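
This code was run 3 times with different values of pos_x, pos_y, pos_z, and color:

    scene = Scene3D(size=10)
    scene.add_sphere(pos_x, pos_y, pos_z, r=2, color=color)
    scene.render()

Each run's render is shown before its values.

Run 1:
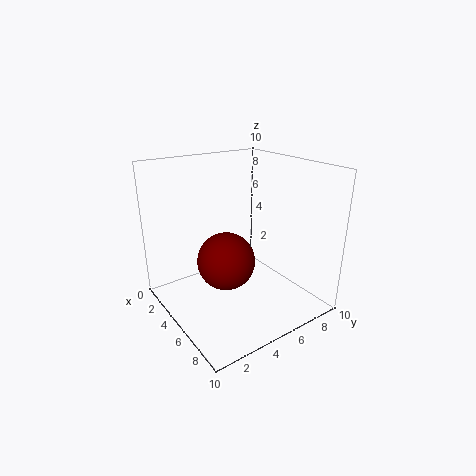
pos_x = 5
pos_y = 4
pos_z = 3.5
color = 'maroon'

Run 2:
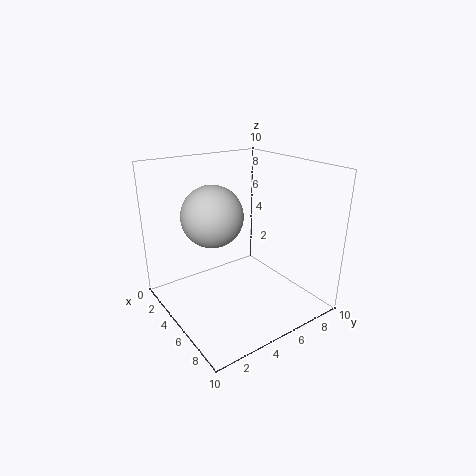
pos_x = 5
pos_y = 3
pos_z = 7
color = 'lightgray'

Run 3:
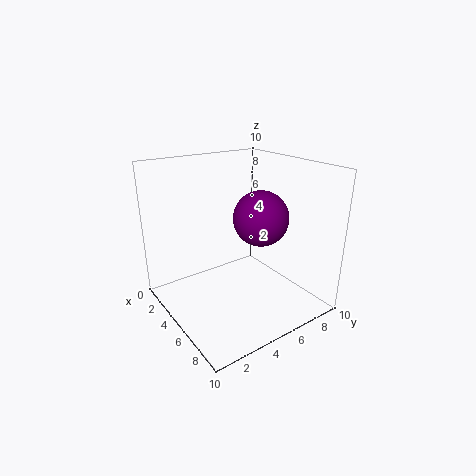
pos_x = 5
pos_y = 7
pos_z = 6
color = 'purple'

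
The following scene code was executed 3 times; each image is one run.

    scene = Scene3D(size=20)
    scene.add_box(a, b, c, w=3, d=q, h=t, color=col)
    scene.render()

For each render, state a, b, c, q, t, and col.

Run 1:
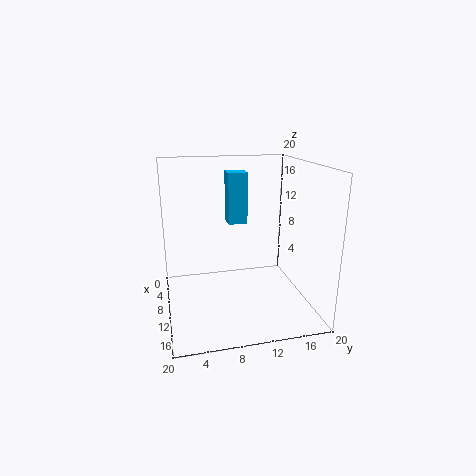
a = 1, b = 10, c = 10, q = 3, t = 8, col = 'deepskyblue'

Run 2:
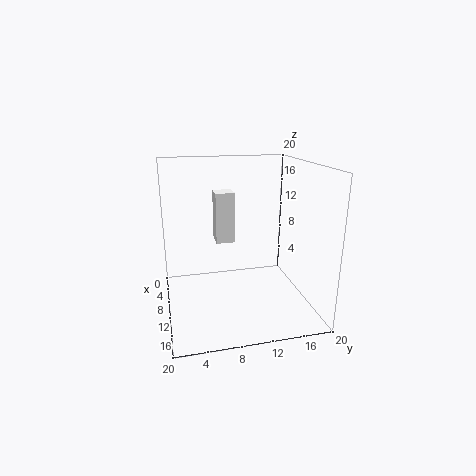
a = 1, b = 8, c = 7, q = 3, t = 8, col = 'white'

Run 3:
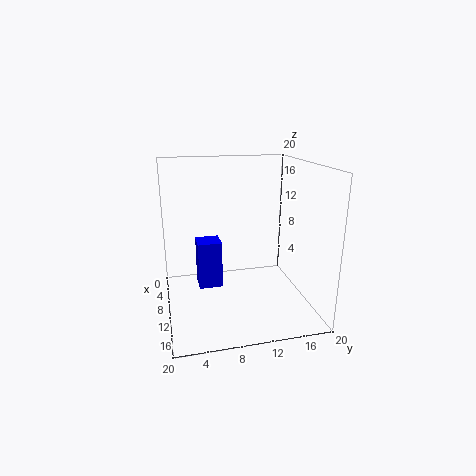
a = 11, b = 4, c = 5, q = 3, t = 6, col = 'blue'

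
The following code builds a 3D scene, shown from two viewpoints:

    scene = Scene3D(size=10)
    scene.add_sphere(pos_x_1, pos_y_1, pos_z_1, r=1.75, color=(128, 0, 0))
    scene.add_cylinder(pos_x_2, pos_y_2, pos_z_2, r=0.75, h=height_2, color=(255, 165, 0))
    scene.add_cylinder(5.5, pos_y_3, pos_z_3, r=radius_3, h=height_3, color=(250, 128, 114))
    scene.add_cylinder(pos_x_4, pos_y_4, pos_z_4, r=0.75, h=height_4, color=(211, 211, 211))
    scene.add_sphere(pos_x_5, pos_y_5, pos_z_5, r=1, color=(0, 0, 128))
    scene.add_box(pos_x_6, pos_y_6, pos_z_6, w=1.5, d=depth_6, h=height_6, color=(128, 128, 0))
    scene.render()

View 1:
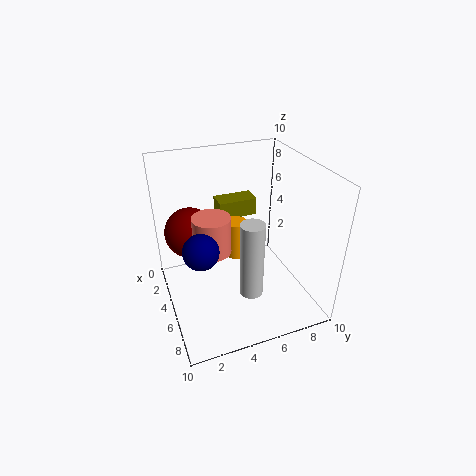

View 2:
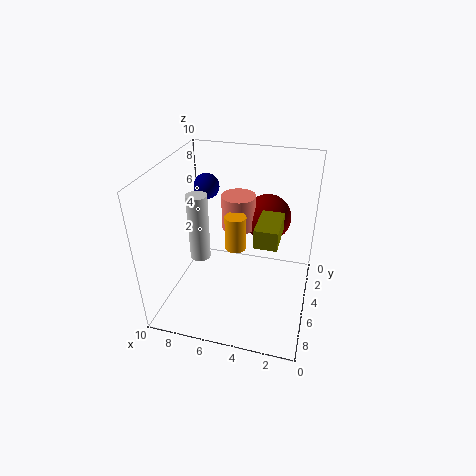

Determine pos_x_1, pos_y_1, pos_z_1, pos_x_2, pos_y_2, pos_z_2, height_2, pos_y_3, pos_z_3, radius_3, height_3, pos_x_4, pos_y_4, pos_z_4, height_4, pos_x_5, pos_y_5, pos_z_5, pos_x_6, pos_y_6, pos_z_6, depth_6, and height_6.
pos_x_1 = 3.5
pos_y_1 = 2
pos_z_1 = 5.25
pos_x_2 = 5.25
pos_y_2 = 4.75
pos_z_2 = 4
height_2 = 2.5
pos_y_3 = 3
pos_z_3 = 4.75
radius_3 = 1.25
height_3 = 2.5
pos_x_4 = 8
pos_y_4 = 4.75
pos_z_4 = 2.75
height_4 = 5
pos_x_5 = 8.5
pos_y_5 = 1.5
pos_z_5 = 7
pos_x_6 = 2
pos_y_6 = 4.25
pos_z_6 = 5.75
depth_6 = 2.75
height_6 = 1.25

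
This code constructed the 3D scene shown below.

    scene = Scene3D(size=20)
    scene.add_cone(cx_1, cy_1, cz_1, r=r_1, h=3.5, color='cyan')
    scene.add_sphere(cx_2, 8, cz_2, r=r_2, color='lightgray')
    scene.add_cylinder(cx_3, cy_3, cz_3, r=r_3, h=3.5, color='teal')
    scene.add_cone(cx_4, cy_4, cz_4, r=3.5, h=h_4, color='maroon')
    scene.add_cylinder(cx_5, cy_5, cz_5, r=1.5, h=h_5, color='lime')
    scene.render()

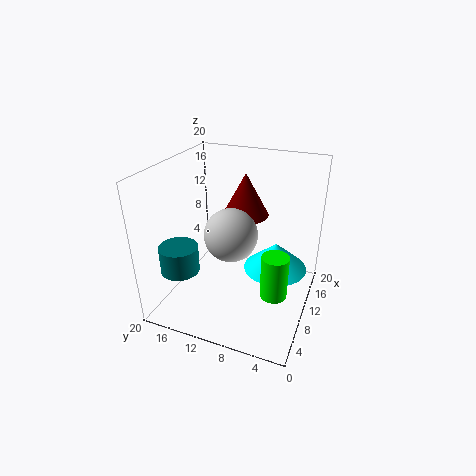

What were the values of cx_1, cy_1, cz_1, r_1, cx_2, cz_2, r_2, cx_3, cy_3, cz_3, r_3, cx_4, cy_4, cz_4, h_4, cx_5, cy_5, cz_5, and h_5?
cx_1 = 8; cy_1 = 4; cz_1 = 8; r_1 = 4; cx_2 = 3; cz_2 = 14.5; r_2 = 3; cx_3 = 3.5; cy_3 = 15.5; cz_3 = 7.5; r_3 = 2.5; cx_4 = 15.5; cy_4 = 11; cz_4 = 11; h_4 = 6.5; cx_5 = 2; cy_5 = 2.5; cz_5 = 8.5; h_5 = 5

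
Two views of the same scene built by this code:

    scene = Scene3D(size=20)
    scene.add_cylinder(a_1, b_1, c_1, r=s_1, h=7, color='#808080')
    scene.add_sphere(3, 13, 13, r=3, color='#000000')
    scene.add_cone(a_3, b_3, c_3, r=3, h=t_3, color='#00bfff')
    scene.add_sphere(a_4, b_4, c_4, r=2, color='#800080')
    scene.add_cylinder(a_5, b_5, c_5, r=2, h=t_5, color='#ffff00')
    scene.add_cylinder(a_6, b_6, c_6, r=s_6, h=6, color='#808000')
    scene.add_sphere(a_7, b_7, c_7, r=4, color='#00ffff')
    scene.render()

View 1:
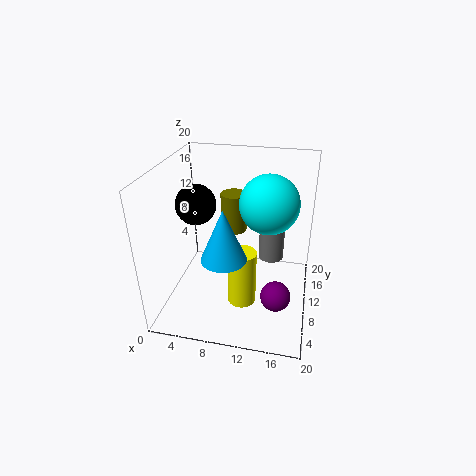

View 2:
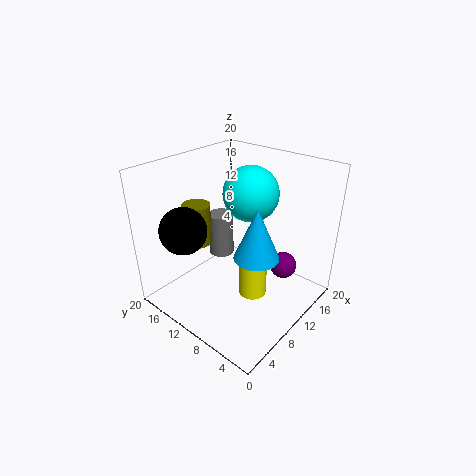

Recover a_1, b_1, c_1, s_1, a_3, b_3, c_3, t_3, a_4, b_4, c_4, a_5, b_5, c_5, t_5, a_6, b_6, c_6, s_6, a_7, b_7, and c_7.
a_1 = 14; b_1 = 17; c_1 = 3; s_1 = 2; a_3 = 9; b_3 = 6; c_3 = 9; t_3 = 7; a_4 = 16; b_4 = 6; c_4 = 4; a_5 = 11; b_5 = 8; c_5 = 1; t_5 = 8; a_6 = 8; b_6 = 16; c_6 = 8; s_6 = 2; a_7 = 14; b_7 = 11; c_7 = 15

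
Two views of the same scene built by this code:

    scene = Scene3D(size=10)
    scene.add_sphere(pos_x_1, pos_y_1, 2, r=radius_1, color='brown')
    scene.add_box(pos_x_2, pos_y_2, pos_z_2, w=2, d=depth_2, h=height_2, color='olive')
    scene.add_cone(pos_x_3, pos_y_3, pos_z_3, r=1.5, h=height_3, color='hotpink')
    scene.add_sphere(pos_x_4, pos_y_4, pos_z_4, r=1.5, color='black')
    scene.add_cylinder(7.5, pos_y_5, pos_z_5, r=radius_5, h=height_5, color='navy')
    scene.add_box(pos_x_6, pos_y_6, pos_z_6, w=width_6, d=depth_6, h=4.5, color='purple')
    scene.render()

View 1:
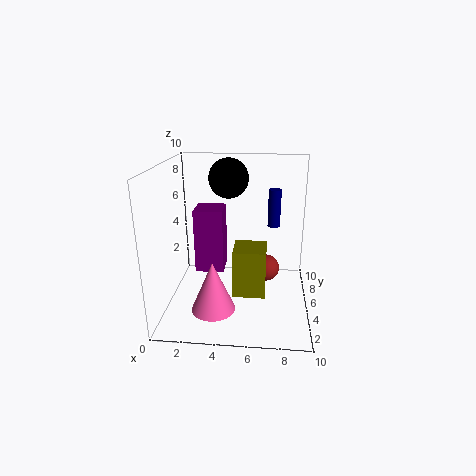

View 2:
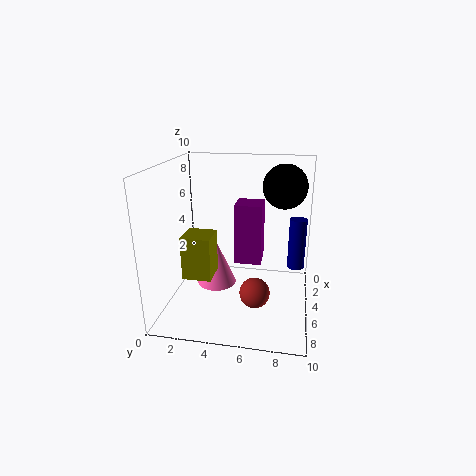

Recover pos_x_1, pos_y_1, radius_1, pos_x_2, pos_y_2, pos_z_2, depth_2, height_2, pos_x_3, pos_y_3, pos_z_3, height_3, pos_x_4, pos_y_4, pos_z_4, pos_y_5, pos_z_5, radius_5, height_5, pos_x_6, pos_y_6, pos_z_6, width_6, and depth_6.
pos_x_1 = 7; pos_y_1 = 6.5; radius_1 = 1; pos_x_2 = 5; pos_y_2 = 1.5; pos_z_2 = 2.5; depth_2 = 2; height_2 = 3; pos_x_3 = 3.5; pos_y_3 = 3; pos_z_3 = 0.5; height_3 = 3.5; pos_x_4 = 4; pos_y_4 = 8; pos_z_4 = 8.5; pos_y_5 = 9; pos_z_5 = 4.5; radius_5 = 0.5; height_5 = 3; pos_x_6 = 2; pos_y_6 = 4.5; pos_z_6 = 2.5; width_6 = 2; depth_6 = 2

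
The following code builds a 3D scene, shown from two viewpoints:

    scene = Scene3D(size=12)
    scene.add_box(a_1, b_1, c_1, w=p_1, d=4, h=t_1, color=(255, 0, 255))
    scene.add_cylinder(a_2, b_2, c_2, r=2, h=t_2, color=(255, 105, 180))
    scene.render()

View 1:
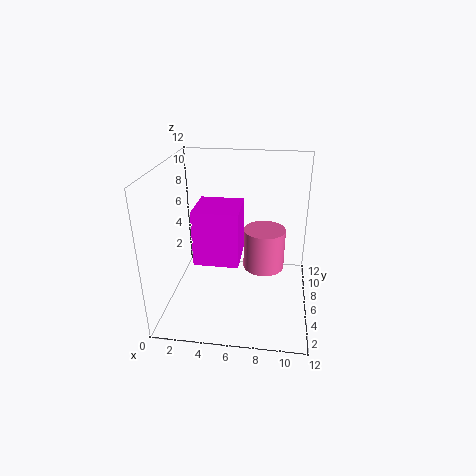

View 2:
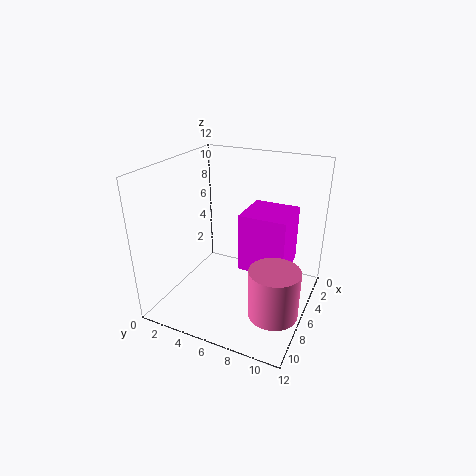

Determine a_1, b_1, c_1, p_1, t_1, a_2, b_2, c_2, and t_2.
a_1 = 2, b_1 = 6, c_1 = 3, p_1 = 4, t_1 = 5, a_2 = 8, b_2 = 10, c_2 = 1, t_2 = 4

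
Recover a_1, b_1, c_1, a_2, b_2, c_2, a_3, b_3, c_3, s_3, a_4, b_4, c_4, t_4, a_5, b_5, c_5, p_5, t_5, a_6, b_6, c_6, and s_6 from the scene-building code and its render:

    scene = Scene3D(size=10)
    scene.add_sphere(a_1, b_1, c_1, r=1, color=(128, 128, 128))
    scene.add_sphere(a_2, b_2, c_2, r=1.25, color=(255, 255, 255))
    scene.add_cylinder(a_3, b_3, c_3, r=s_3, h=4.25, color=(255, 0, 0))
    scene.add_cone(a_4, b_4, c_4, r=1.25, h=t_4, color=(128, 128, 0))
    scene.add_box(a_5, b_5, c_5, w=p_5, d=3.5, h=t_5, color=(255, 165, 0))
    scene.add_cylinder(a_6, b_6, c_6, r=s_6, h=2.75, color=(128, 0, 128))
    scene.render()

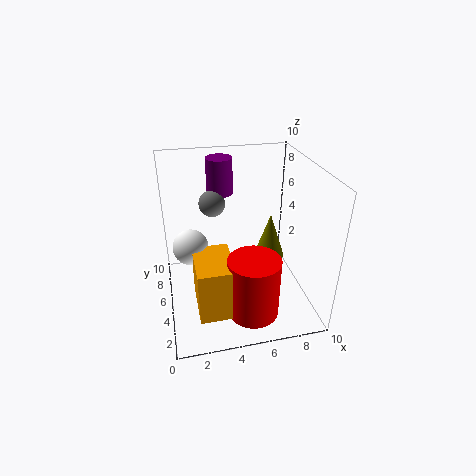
a_1 = 3.75; b_1 = 8.25; c_1 = 6.25; a_2 = 1.75; b_2 = 5.75; c_2 = 4.25; a_3 = 5.5; b_3 = 2.5; c_3 = 0.5; s_3 = 1.75; a_4 = 8.5; b_4 = 8.25; c_4 = 1; t_4 = 3.75; a_5 = 1.75; b_5 = 1.75; c_5 = 0.75; p_5 = 2.5; t_5 = 3.75; a_6 = 4.5; b_6 = 9; c_6 = 6.75; s_6 = 1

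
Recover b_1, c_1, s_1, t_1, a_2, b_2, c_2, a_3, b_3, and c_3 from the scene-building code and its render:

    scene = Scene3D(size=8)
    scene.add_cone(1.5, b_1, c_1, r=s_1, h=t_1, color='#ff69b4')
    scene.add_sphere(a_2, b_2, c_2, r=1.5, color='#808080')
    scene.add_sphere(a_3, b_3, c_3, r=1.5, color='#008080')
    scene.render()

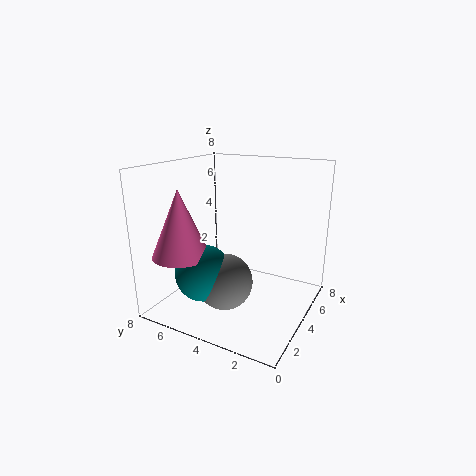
b_1 = 6
c_1 = 3.5
s_1 = 1.5
t_1 = 3.5
a_2 = 2.5
b_2 = 4
c_2 = 2
a_3 = 2
b_3 = 5
c_3 = 2.5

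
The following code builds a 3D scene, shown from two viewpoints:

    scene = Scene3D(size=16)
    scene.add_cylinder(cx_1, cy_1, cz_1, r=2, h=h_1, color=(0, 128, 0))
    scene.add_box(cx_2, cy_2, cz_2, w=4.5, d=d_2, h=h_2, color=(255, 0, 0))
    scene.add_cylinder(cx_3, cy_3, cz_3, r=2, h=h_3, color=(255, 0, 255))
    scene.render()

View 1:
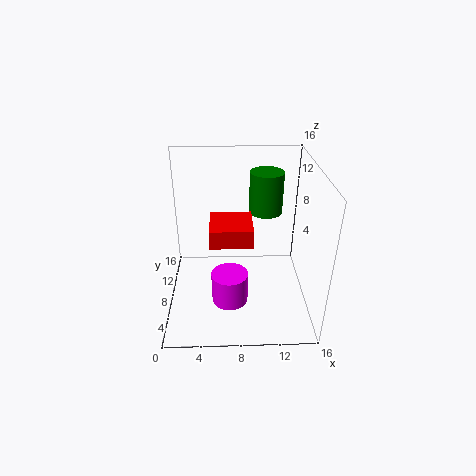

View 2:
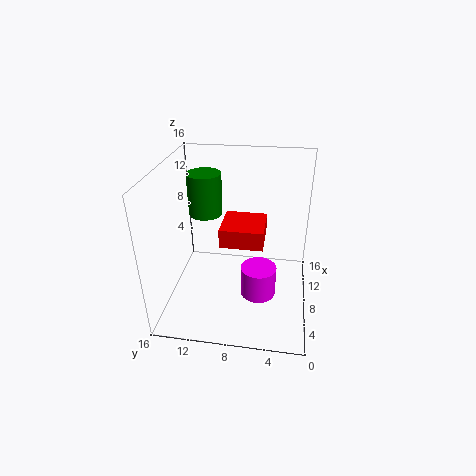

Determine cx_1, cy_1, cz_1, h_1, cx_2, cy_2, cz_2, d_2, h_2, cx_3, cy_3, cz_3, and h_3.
cx_1 = 11.5
cy_1 = 12.5
cz_1 = 9
h_1 = 5
cx_2 = 5
cy_2 = 5
cz_2 = 8.5
d_2 = 4.5
h_2 = 2
cx_3 = 7
cy_3 = 5.5
cz_3 = 1.5
h_3 = 3.5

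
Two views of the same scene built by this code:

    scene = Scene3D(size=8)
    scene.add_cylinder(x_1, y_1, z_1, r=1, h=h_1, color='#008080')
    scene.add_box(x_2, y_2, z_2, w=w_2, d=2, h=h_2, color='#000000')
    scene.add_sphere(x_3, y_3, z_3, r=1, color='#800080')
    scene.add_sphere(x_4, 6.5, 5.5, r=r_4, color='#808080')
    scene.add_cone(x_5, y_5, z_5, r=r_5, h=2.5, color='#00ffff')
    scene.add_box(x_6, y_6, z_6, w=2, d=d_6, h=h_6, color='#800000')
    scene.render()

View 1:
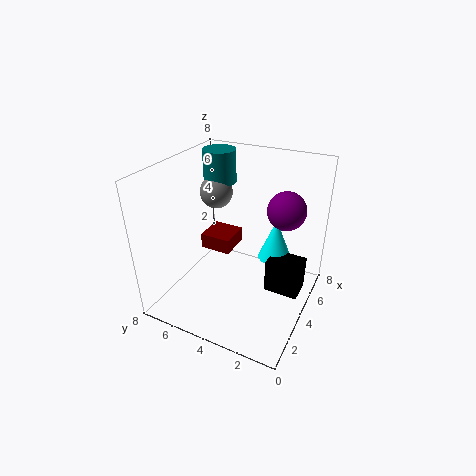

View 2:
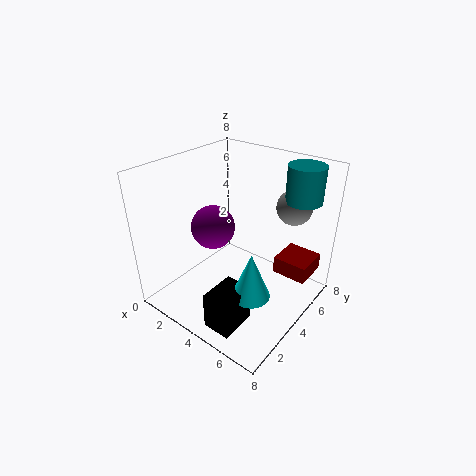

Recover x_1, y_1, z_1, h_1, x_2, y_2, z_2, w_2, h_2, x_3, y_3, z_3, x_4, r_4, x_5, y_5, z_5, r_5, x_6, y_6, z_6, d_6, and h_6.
x_1 = 6.5, y_1 = 6.5, z_1 = 6, h_1 = 2, x_2 = 4.5, y_2 = 0.5, z_2 = 0.5, w_2 = 1.5, h_2 = 2, x_3 = 4.5, y_3 = 1.5, z_3 = 6, x_4 = 6, r_4 = 1, x_5 = 6, y_5 = 2.5, z_5 = 2, r_5 = 1, x_6 = 5.5, y_6 = 5.5, z_6 = 1.5, d_6 = 2, h_6 = 1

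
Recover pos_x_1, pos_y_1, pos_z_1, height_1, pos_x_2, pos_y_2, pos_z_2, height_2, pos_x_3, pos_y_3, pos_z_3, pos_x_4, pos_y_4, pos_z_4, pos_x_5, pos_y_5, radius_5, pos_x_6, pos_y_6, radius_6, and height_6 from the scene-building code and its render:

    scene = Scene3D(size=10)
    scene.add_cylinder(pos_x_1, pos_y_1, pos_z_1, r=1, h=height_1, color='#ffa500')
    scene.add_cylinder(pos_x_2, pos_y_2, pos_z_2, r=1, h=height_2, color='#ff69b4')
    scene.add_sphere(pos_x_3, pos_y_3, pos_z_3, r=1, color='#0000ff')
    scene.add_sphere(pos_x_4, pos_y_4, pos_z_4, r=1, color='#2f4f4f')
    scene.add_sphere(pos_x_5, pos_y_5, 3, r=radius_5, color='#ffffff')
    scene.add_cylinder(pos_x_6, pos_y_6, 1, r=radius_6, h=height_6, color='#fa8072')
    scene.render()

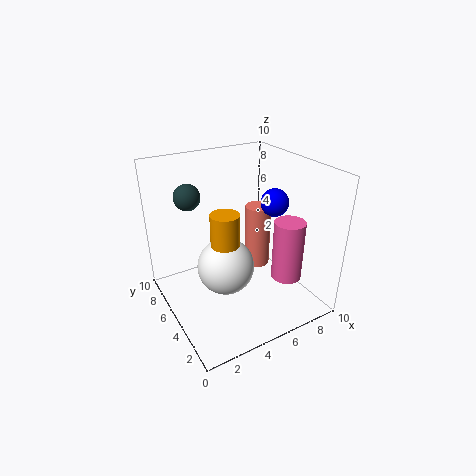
pos_x_1 = 4; pos_y_1 = 5; pos_z_1 = 4; height_1 = 3; pos_x_2 = 7; pos_y_2 = 2; pos_z_2 = 3; height_2 = 4; pos_x_3 = 8; pos_y_3 = 5; pos_z_3 = 7; pos_x_4 = 3; pos_y_4 = 9; pos_z_4 = 7; pos_x_5 = 4; pos_y_5 = 5; radius_5 = 2; pos_x_6 = 8; pos_y_6 = 7; radius_6 = 1; height_6 = 5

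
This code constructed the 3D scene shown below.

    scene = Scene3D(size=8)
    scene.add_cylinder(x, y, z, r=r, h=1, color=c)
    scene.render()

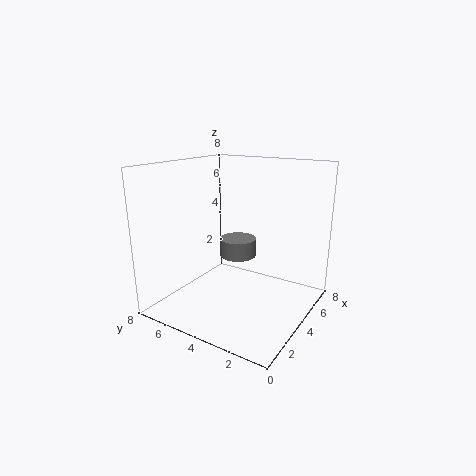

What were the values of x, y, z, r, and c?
x = 4; y = 4; z = 3; r = 1; c = 'gray'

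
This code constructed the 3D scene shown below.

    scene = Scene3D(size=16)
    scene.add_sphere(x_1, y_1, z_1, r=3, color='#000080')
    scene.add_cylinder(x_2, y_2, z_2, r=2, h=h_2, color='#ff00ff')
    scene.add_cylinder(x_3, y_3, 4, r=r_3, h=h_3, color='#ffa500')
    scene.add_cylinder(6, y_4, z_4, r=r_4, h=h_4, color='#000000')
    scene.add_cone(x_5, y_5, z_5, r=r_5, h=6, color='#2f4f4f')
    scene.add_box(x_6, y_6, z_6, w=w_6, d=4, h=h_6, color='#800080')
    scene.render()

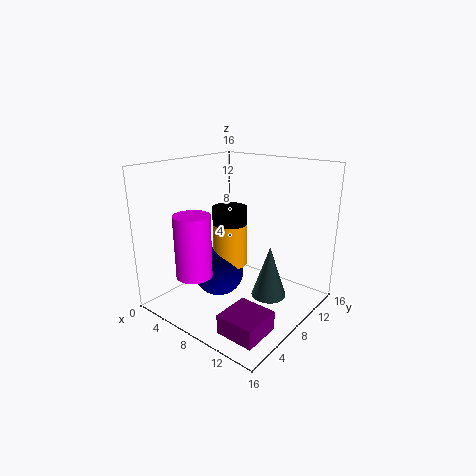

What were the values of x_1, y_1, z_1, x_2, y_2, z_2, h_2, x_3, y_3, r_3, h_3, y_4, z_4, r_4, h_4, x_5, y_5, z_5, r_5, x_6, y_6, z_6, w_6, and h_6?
x_1 = 5, y_1 = 8, z_1 = 3, x_2 = 5, y_2 = 4, z_2 = 4, h_2 = 7, x_3 = 6, y_3 = 9, r_3 = 2, h_3 = 5, y_4 = 9, z_4 = 4, r_4 = 2, h_4 = 7, x_5 = 11, y_5 = 10, z_5 = 1, r_5 = 2, x_6 = 11, y_6 = 1, z_6 = 1, w_6 = 4, h_6 = 2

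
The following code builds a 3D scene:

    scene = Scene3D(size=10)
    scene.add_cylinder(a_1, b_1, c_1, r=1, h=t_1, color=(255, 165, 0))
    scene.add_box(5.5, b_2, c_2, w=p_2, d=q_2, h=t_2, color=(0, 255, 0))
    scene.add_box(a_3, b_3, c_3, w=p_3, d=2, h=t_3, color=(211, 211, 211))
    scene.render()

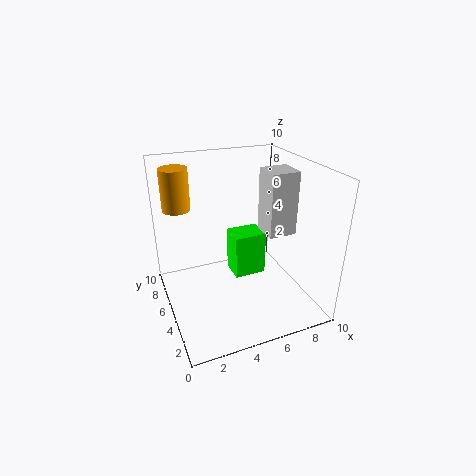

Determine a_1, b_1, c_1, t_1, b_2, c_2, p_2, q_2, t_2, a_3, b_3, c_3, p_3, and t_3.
a_1 = 1.5; b_1 = 8; c_1 = 6.5; t_1 = 3; b_2 = 6.5; c_2 = 0.5; p_2 = 2.5; q_2 = 2; t_2 = 3.5; a_3 = 7; b_3 = 4; c_3 = 5; p_3 = 2; t_3 = 4.5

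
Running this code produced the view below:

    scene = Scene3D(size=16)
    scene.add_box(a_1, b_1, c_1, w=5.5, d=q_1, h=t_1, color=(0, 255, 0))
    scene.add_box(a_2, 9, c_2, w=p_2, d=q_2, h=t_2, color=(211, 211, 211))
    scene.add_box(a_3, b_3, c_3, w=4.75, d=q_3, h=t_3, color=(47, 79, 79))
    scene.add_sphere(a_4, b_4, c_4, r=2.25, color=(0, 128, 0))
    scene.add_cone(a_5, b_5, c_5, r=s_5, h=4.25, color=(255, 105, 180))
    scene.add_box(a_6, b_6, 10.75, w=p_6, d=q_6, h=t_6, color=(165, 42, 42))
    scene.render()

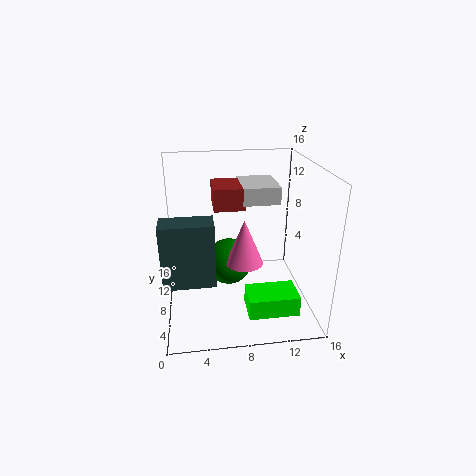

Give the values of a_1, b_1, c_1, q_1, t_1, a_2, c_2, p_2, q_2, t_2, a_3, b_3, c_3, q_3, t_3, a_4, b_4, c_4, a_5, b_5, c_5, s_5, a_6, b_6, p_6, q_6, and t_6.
a_1 = 8.5
b_1 = 2.75
c_1 = 0.75
q_1 = 3.5
t_1 = 2.25
a_2 = 8.75
c_2 = 11.25
p_2 = 4.25
q_2 = 5.5
t_2 = 2
a_3 = 0.25
b_3 = 0.75
c_3 = 6.75
q_3 = 2.5
t_3 = 6
a_4 = 6.5
b_4 = 4
c_4 = 7.5
a_5 = 7.75
b_5 = 2.25
c_5 = 8.25
s_5 = 1.75
a_6 = 5.5
b_6 = 9
p_6 = 3.5
q_6 = 4.75
t_6 = 2.5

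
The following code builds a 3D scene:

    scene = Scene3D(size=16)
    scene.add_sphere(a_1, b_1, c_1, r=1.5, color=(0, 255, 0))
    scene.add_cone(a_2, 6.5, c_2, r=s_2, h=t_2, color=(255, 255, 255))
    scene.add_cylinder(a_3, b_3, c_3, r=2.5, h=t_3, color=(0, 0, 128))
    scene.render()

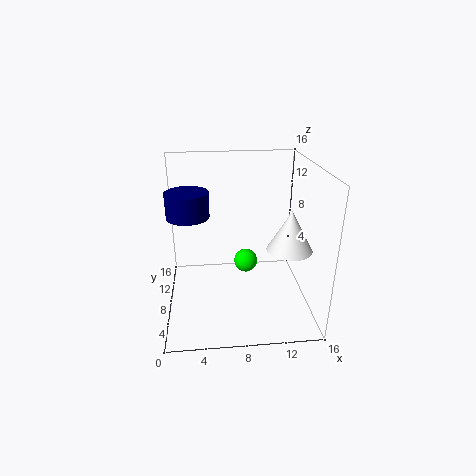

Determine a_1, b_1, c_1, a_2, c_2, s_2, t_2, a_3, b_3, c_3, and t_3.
a_1 = 9.5; b_1 = 12.5; c_1 = 2.5; a_2 = 13.5; c_2 = 7; s_2 = 2.5; t_2 = 4.5; a_3 = 2.5; b_3 = 11; c_3 = 9.5; t_3 = 3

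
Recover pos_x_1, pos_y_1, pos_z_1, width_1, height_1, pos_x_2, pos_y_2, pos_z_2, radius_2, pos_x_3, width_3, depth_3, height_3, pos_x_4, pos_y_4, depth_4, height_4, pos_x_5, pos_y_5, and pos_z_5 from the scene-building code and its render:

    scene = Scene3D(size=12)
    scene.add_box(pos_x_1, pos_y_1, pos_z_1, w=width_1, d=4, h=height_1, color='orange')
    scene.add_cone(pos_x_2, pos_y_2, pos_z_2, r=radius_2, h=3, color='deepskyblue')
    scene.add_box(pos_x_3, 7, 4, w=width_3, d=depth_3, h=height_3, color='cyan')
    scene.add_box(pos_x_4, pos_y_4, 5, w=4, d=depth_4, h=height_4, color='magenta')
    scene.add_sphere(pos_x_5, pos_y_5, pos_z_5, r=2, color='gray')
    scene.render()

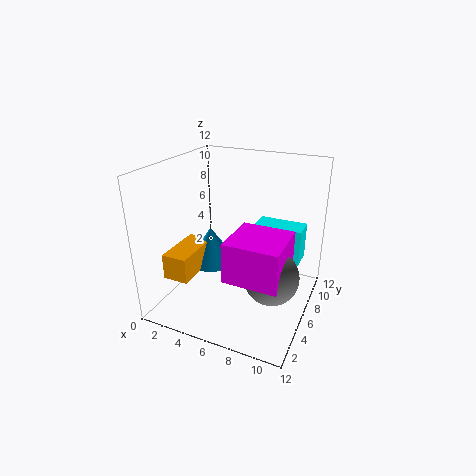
pos_x_1 = 2, pos_y_1 = 1, pos_z_1 = 4, width_1 = 2, height_1 = 2, pos_x_2 = 4, pos_y_2 = 5, pos_z_2 = 4, radius_2 = 2, pos_x_3 = 7, width_3 = 4, depth_3 = 2, height_3 = 3, pos_x_4 = 7, pos_y_4 = 1, depth_4 = 4, height_4 = 3, pos_x_5 = 10, pos_y_5 = 3, pos_z_5 = 5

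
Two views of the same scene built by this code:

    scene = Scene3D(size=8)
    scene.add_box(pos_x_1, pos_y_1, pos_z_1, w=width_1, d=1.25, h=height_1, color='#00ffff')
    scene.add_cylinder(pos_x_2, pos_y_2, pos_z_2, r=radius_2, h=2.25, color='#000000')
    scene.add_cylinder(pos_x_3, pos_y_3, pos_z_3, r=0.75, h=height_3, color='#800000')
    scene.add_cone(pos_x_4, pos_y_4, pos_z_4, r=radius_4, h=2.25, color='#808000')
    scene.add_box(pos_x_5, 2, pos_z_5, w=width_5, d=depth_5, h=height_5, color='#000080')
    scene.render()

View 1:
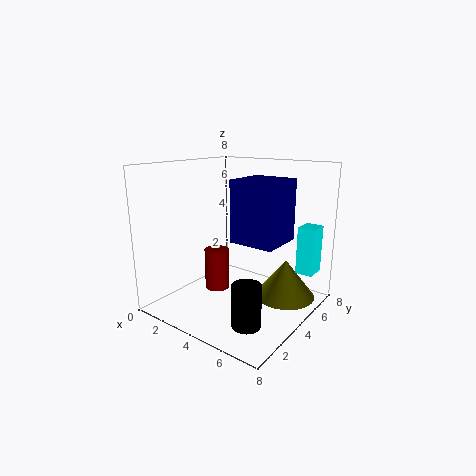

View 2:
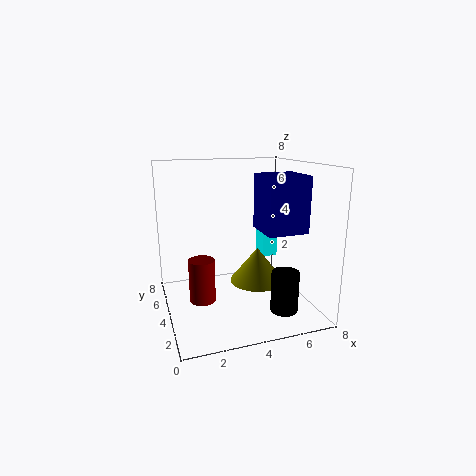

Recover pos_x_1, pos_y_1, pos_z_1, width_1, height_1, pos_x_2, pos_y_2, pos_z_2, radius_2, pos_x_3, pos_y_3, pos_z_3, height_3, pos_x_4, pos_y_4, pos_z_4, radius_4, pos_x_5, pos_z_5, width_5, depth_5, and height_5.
pos_x_1 = 6.5; pos_y_1 = 6.25; pos_z_1 = 1.75; width_1 = 1; height_1 = 2.75; pos_x_2 = 6; pos_y_2 = 2; pos_z_2 = 0.25; radius_2 = 0.75; pos_x_3 = 2; pos_y_3 = 4.5; pos_z_3 = 0.25; height_3 = 2.5; pos_x_4 = 6; pos_y_4 = 6; pos_z_4 = 0.25; radius_4 = 1.75; pos_x_5 = 5; pos_z_5 = 4.5; width_5 = 2.25; depth_5 = 2.25; height_5 = 3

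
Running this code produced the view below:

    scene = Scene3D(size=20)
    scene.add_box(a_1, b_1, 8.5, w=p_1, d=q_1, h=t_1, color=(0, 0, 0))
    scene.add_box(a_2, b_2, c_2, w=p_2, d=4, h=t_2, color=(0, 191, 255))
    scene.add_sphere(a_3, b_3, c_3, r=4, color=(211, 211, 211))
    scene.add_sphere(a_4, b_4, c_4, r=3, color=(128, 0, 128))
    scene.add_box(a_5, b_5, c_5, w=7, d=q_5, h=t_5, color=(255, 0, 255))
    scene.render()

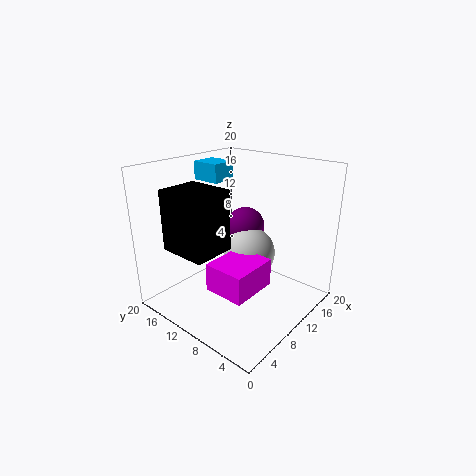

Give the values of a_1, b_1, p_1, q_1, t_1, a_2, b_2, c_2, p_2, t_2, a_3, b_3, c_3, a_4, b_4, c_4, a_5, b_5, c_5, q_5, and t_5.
a_1 = 3
b_1 = 10.5
p_1 = 6
q_1 = 7
t_1 = 8.5
a_2 = 8.5
b_2 = 12.5
c_2 = 17.5
p_2 = 3.5
t_2 = 2.5
a_3 = 14.5
b_3 = 11.5
c_3 = 5.5
a_4 = 16
b_4 = 13.5
c_4 = 9
a_5 = 5.5
b_5 = 6
c_5 = 3
q_5 = 6
t_5 = 4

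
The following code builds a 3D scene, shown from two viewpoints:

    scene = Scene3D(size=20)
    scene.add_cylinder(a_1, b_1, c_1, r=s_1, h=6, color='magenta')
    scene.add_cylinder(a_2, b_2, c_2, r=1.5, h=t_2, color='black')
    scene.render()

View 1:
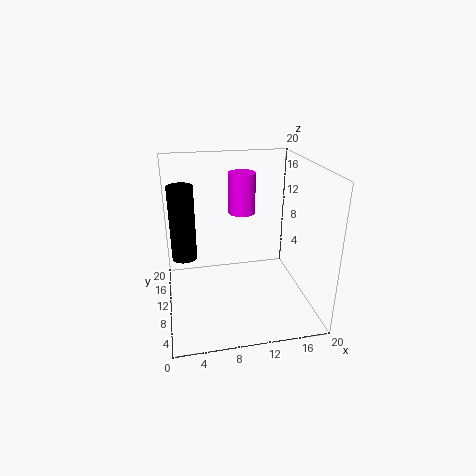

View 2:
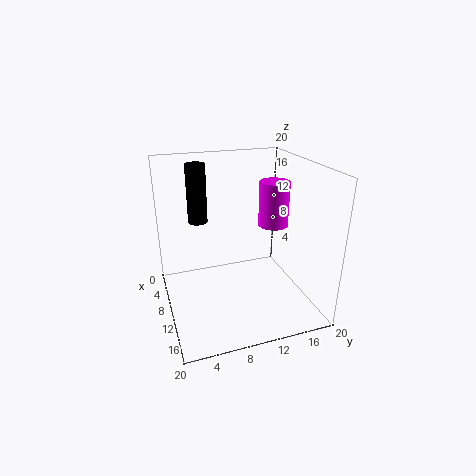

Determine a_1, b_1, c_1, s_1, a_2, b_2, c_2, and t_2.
a_1 = 11.5; b_1 = 14.5; c_1 = 12; s_1 = 2; a_2 = 2.5; b_2 = 6; c_2 = 10; t_2 = 9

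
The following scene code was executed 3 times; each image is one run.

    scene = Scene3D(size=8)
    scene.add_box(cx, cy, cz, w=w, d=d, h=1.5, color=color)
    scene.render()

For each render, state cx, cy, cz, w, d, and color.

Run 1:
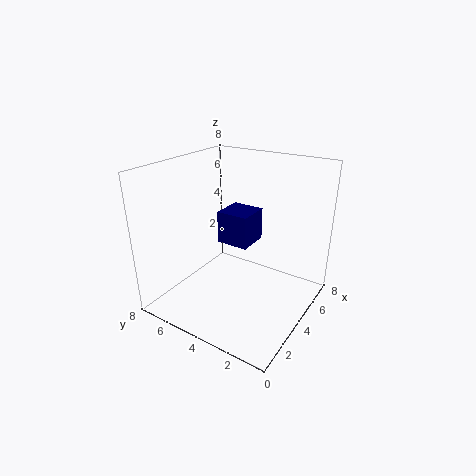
cx = 1.5; cy = 2; cz = 5; w = 1.5; d = 1.5; color = 'navy'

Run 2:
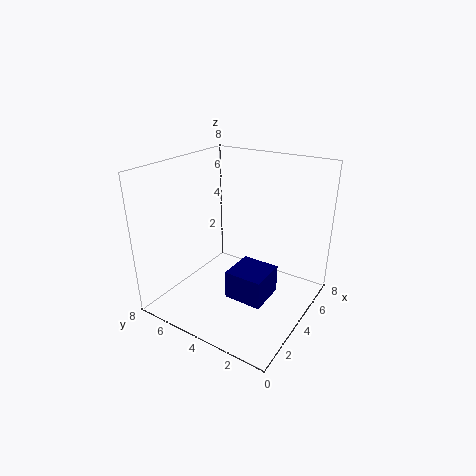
cx = 2; cy = 1.5; cz = 1.5; w = 2; d = 2; color = 'navy'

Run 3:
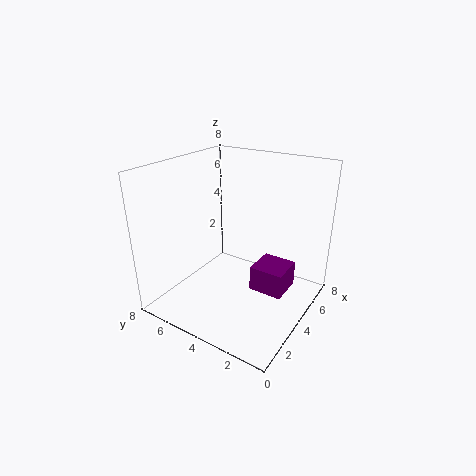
cx = 4.5; cy = 1.5; cz = 0.5; w = 2; d = 2; color = 'purple'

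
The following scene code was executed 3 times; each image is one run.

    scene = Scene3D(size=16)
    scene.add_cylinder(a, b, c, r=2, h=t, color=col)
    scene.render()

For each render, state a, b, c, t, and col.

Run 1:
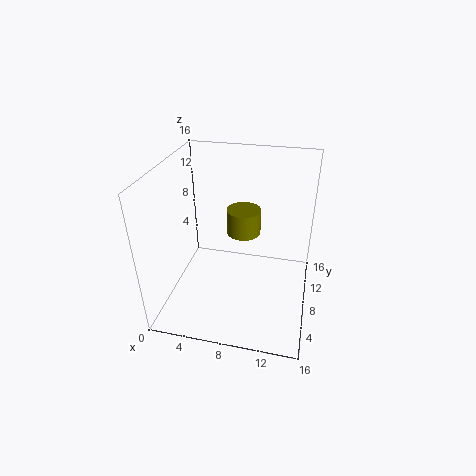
a = 8
b = 11
c = 7
t = 3
col = 'olive'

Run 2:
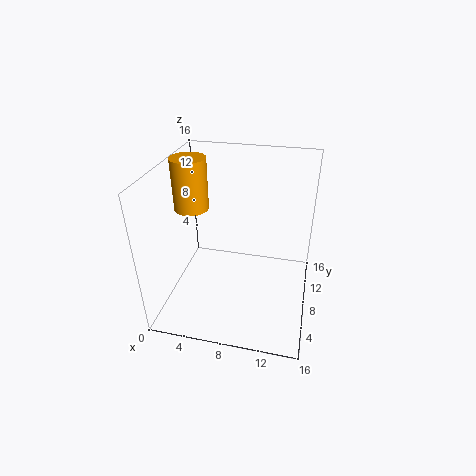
a = 2
b = 10
c = 10
t = 6
col = 'orange'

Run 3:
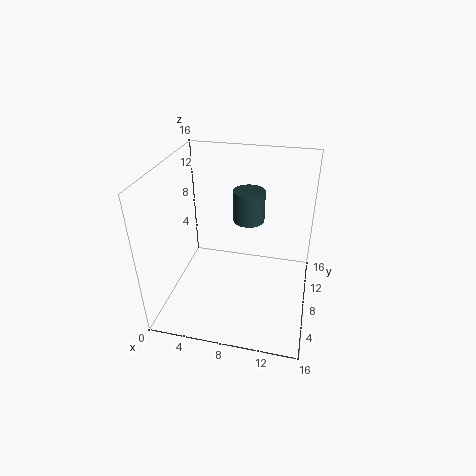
a = 8
b = 14
c = 7
t = 4
col = 'darkslategray'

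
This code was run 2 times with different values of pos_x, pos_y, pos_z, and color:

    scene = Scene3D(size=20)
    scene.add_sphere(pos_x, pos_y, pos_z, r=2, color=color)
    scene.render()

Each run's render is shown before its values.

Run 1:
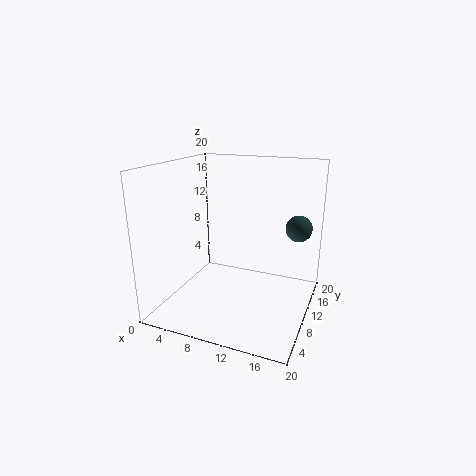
pos_x = 17
pos_y = 17
pos_z = 10
color = 'darkslategray'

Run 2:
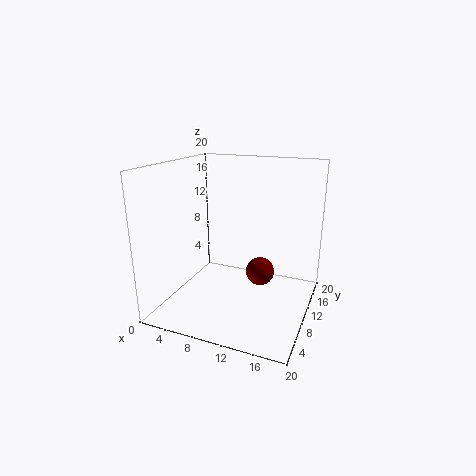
pos_x = 13
pos_y = 11
pos_z = 5
color = 'maroon'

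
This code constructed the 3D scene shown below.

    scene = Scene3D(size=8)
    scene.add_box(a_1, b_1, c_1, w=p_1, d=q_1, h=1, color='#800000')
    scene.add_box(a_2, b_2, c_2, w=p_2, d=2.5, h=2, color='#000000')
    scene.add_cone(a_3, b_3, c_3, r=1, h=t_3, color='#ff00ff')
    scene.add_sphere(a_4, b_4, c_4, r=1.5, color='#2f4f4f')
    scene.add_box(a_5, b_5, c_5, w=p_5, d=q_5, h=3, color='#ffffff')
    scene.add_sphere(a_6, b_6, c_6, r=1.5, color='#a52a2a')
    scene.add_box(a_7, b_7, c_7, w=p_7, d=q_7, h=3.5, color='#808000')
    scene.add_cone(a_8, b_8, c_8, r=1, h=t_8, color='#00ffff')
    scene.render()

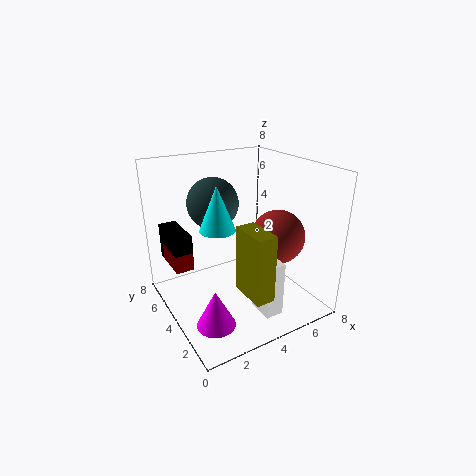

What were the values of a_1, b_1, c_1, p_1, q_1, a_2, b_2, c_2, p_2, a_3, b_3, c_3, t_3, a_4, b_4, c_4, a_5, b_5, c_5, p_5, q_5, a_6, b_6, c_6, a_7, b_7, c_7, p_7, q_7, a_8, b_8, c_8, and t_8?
a_1 = 0.5, b_1 = 4.5, c_1 = 2.5, p_1 = 1, q_1 = 2, a_2 = 0.5, b_2 = 4.5, c_2 = 2.5, p_2 = 1, a_3 = 1.5, b_3 = 2, c_3 = 0.5, t_3 = 2, a_4 = 3.5, b_4 = 6, c_4 = 5.5, a_5 = 4, b_5 = 1, c_5 = 0.5, p_5 = 1, q_5 = 1.5, a_6 = 6, b_6 = 3, c_6 = 4, a_7 = 3, b_7 = 0.5, c_7 = 2, p_7 = 1, q_7 = 2, a_8 = 3, b_8 = 4.5, c_8 = 4.5, t_8 = 2.5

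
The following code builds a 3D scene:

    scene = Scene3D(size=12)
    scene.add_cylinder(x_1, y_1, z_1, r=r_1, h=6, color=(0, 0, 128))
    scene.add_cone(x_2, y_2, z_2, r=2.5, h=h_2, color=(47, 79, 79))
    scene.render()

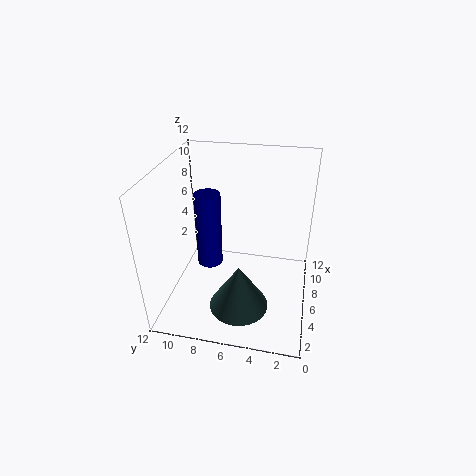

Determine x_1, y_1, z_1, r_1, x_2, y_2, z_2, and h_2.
x_1 = 4.5; y_1 = 8; z_1 = 4.5; r_1 = 1; x_2 = 4; y_2 = 5.5; z_2 = 0.5; h_2 = 4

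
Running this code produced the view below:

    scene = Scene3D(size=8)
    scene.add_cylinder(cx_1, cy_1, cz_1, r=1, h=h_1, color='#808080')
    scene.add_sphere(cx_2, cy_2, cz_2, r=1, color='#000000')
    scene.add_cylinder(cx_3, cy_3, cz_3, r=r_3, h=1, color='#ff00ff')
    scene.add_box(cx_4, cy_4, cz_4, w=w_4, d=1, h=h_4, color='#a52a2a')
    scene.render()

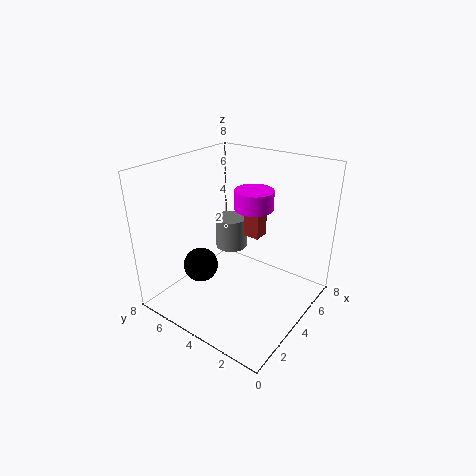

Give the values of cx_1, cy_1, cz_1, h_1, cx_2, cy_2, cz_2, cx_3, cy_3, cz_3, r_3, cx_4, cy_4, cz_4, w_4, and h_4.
cx_1 = 6, cy_1 = 6, cz_1 = 2, h_1 = 2, cx_2 = 3, cy_2 = 6, cz_2 = 2, cx_3 = 4, cy_3 = 3, cz_3 = 6, r_3 = 1, cx_4 = 6, cy_4 = 4, cz_4 = 3, w_4 = 1, h_4 = 2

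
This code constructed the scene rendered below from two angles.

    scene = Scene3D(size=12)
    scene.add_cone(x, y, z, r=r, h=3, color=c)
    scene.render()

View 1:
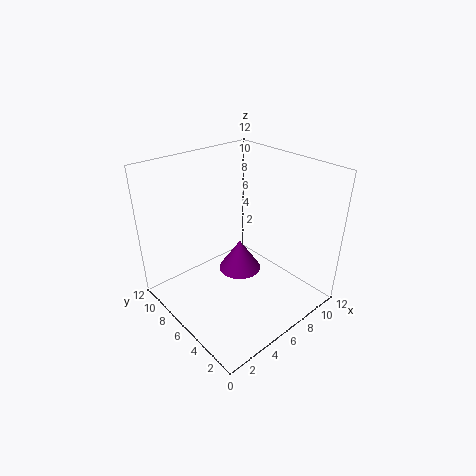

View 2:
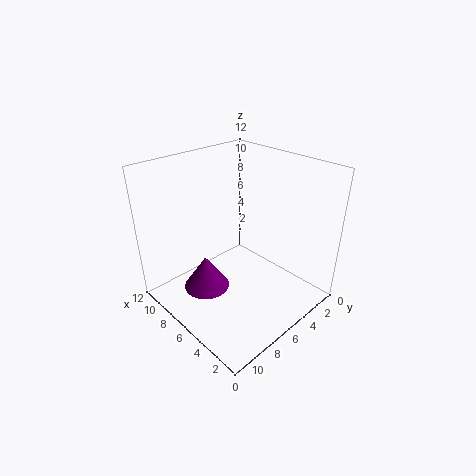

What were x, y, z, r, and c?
x = 8; y = 8; z = 1; r = 2; c = 'purple'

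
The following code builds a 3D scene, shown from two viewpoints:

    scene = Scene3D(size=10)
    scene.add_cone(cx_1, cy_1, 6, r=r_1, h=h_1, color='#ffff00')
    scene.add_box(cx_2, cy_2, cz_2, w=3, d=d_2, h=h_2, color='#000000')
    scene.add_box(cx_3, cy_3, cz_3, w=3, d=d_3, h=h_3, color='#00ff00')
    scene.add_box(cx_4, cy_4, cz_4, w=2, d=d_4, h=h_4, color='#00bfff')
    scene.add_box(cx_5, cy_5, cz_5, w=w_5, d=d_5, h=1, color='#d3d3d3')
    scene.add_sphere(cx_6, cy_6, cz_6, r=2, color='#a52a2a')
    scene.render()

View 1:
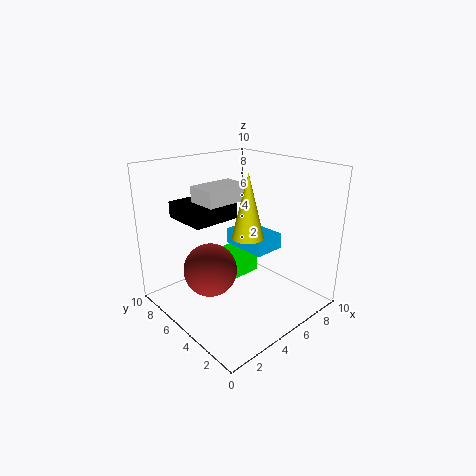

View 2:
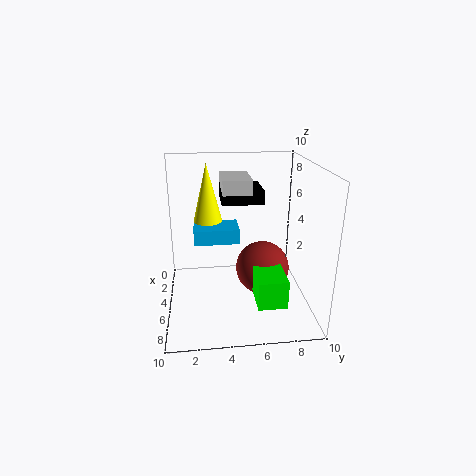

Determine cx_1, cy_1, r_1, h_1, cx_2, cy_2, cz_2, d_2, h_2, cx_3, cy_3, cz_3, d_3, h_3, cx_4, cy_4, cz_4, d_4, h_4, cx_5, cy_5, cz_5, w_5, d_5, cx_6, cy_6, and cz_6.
cx_1 = 4; cy_1 = 3; r_1 = 1; h_1 = 4; cx_2 = 1; cy_2 = 4; cz_2 = 7; d_2 = 3; h_2 = 1; cx_3 = 5; cy_3 = 6; cz_3 = 1; d_3 = 2; h_3 = 2; cx_4 = 4; cy_4 = 2; cz_4 = 5; d_4 = 3; h_4 = 1; cx_5 = 2; cy_5 = 4; cz_5 = 8; w_5 = 3; d_5 = 2; cx_6 = 4; cy_6 = 7; cz_6 = 2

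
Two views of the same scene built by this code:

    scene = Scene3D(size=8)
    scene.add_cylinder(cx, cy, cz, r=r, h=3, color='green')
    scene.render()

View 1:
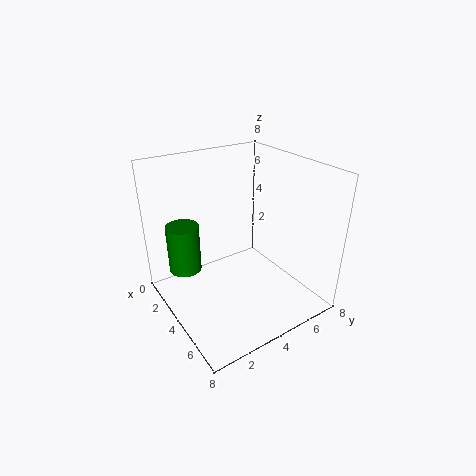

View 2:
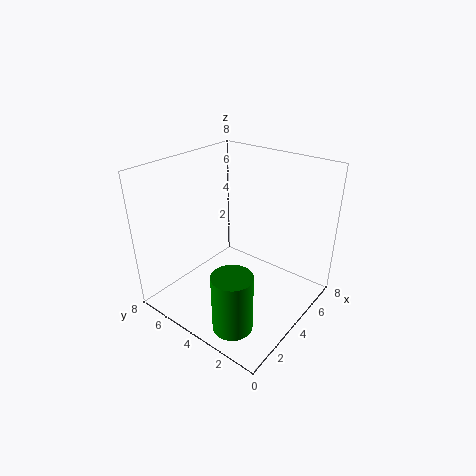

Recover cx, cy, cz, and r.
cx = 1, cy = 2, cz = 1, r = 1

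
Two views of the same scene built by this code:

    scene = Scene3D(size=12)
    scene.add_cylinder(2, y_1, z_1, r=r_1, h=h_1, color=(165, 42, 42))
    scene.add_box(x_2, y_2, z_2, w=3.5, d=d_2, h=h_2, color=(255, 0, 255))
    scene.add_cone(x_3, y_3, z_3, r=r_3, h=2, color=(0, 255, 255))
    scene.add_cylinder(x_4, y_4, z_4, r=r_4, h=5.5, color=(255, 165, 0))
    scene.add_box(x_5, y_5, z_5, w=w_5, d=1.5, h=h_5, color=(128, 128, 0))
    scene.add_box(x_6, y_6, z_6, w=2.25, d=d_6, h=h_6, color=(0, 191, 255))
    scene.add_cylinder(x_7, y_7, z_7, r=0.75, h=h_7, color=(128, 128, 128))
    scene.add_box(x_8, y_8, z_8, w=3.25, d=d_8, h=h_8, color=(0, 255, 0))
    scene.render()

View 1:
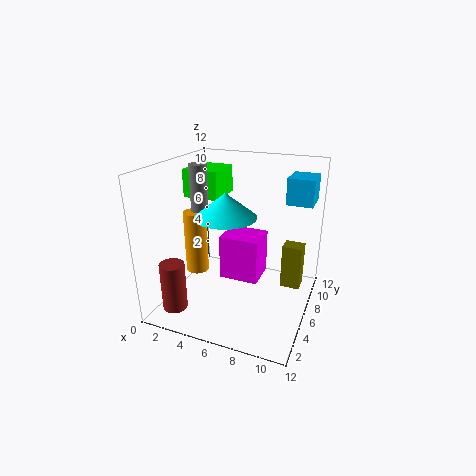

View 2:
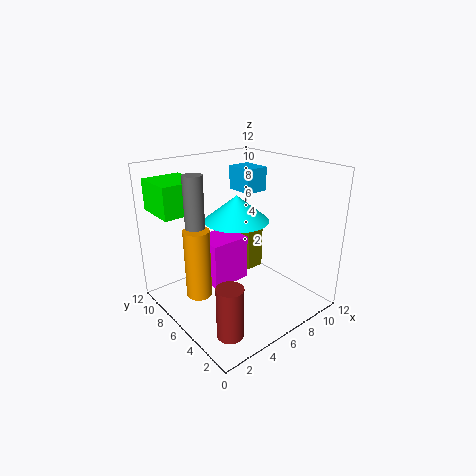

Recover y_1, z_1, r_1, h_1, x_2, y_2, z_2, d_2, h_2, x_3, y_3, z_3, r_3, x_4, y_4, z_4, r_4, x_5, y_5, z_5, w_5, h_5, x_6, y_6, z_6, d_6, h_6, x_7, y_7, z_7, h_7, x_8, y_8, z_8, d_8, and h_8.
y_1 = 2, z_1 = 0.75, r_1 = 1, h_1 = 4, x_2 = 4, y_2 = 6.5, z_2 = 1.5, d_2 = 3, h_2 = 4, x_3 = 5.25, y_3 = 5.25, z_3 = 8, r_3 = 2.5, x_4 = 2, y_4 = 6, z_4 = 2.25, r_4 = 1, x_5 = 9.25, y_5 = 8.25, z_5 = 0.75, w_5 = 1.75, h_5 = 4, x_6 = 9.25, y_6 = 8.5, z_6 = 8.5, d_6 = 2.75, h_6 = 2.25, x_7 = 2.25, y_7 = 6.5, z_7 = 7, h_7 = 4.75, x_8 = 0.25, y_8 = 7.25, z_8 = 8.5, d_8 = 3.5, h_8 = 2.5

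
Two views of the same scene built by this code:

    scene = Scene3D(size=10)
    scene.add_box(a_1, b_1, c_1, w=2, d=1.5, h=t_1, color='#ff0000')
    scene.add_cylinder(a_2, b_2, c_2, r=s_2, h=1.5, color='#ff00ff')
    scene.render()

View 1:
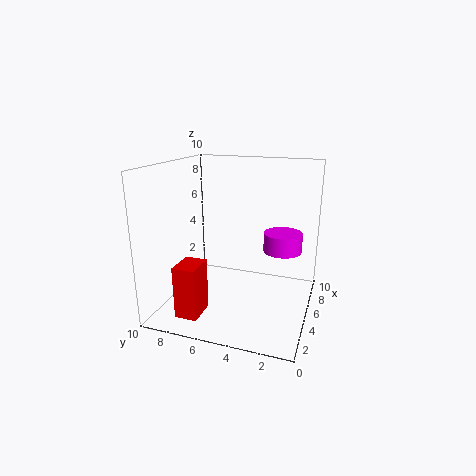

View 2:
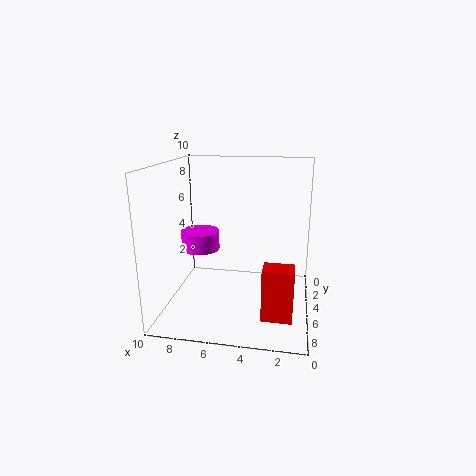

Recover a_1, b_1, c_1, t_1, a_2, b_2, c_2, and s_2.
a_1 = 1
b_1 = 6.5
c_1 = 0.5
t_1 = 3.5
a_2 = 8.5
b_2 = 2.5
c_2 = 3
s_2 = 1.5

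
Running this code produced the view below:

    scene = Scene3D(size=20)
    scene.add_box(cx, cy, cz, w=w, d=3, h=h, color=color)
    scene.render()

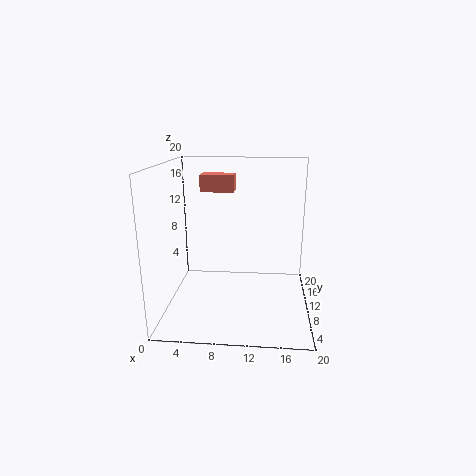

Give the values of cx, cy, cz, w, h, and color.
cx = 4; cy = 14; cz = 15.5; w = 5; h = 2.5; color = 'salmon'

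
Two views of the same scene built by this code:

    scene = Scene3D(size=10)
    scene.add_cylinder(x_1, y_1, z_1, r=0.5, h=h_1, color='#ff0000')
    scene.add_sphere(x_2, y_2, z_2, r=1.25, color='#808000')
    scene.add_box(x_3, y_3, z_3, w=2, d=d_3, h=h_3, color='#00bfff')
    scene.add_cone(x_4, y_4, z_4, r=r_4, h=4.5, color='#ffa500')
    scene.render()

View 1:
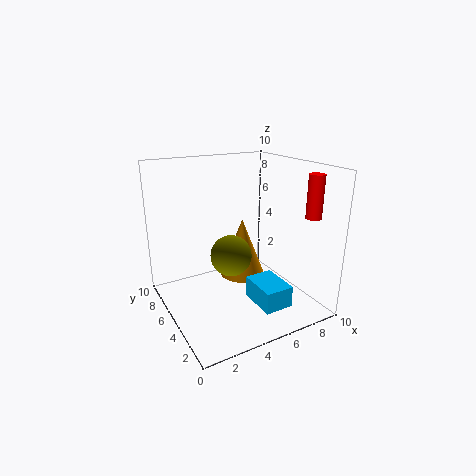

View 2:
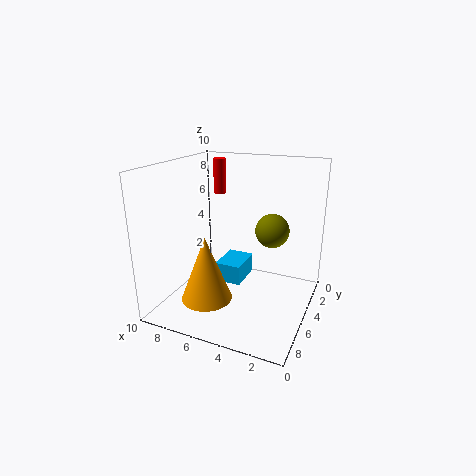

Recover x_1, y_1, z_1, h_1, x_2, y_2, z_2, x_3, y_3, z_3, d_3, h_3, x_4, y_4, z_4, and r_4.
x_1 = 8.25, y_1 = 1.25, z_1 = 7, h_1 = 2.75, x_2 = 3.25, y_2 = 2.75, z_2 = 5, x_3 = 5.25, y_3 = 1.5, z_3 = 0.75, d_3 = 2.75, h_3 = 1.5, x_4 = 6.5, y_4 = 7, z_4 = 1, r_4 = 1.75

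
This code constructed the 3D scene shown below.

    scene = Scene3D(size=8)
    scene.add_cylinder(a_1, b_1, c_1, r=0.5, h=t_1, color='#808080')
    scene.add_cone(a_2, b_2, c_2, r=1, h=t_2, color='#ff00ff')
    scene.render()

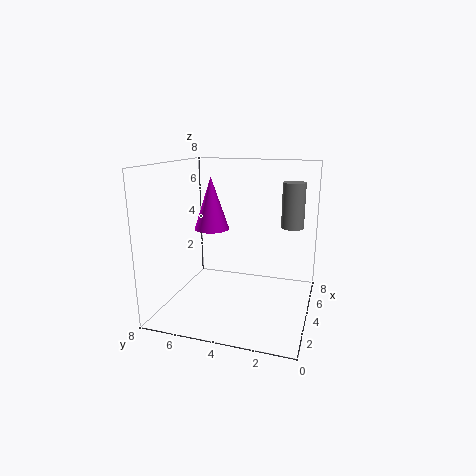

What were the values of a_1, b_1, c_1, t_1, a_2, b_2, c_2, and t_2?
a_1 = 1.75; b_1 = 0.75; c_1 = 5.5; t_1 = 2; a_2 = 4.5; b_2 = 5.75; c_2 = 4.25; t_2 = 3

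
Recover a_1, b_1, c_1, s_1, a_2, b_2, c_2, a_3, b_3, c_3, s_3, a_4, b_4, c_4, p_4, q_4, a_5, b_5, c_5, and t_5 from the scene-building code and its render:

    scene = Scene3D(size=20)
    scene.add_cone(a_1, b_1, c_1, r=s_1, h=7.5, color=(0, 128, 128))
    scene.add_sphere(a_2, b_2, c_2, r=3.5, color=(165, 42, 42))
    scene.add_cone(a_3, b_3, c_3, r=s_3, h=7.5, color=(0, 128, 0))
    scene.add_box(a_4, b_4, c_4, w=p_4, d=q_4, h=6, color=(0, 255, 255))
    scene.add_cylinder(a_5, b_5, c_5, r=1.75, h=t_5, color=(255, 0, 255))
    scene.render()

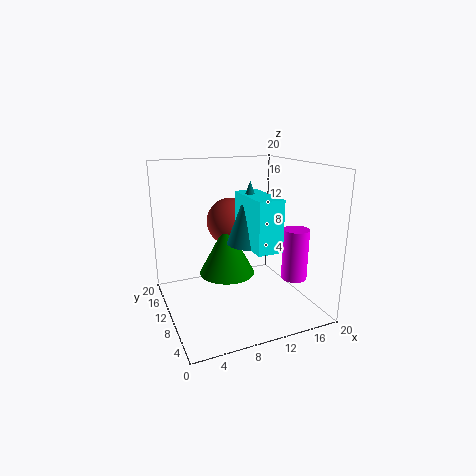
a_1 = 9.25, b_1 = 4.75, c_1 = 11.25, s_1 = 2.75, a_2 = 10.5, b_2 = 14, c_2 = 11.25, a_3 = 9, b_3 = 11.75, c_3 = 4.25, s_3 = 4, a_4 = 8.25, b_4 = 0.25, c_4 = 11.25, p_4 = 3, q_4 = 6.75, a_5 = 16.5, b_5 = 5.5, c_5 = 4.75, t_5 = 7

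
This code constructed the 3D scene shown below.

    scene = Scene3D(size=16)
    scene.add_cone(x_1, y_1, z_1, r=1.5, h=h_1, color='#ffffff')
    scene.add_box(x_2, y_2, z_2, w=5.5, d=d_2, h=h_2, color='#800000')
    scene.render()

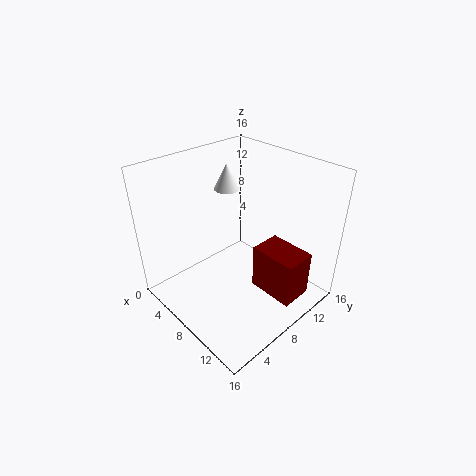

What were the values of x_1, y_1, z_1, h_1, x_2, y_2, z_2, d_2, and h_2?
x_1 = 4
y_1 = 10
z_1 = 12
h_1 = 3
x_2 = 8.75
y_2 = 9.75
z_2 = 0.75
d_2 = 3.75
h_2 = 5.5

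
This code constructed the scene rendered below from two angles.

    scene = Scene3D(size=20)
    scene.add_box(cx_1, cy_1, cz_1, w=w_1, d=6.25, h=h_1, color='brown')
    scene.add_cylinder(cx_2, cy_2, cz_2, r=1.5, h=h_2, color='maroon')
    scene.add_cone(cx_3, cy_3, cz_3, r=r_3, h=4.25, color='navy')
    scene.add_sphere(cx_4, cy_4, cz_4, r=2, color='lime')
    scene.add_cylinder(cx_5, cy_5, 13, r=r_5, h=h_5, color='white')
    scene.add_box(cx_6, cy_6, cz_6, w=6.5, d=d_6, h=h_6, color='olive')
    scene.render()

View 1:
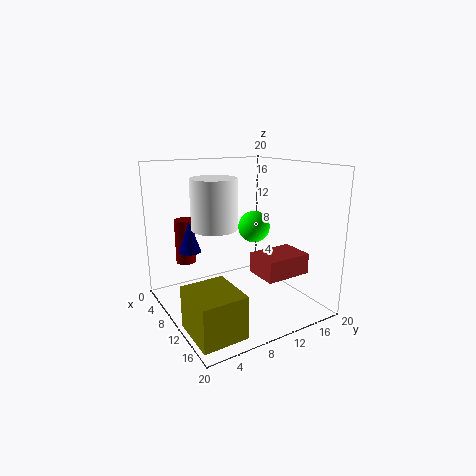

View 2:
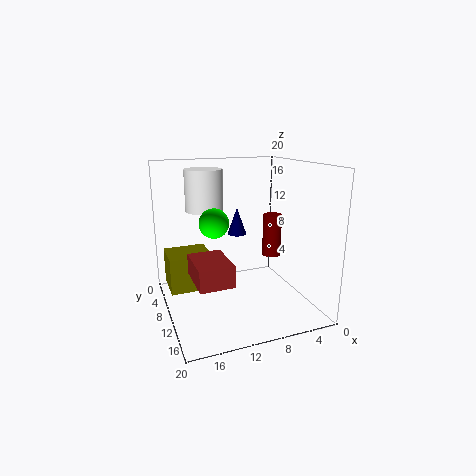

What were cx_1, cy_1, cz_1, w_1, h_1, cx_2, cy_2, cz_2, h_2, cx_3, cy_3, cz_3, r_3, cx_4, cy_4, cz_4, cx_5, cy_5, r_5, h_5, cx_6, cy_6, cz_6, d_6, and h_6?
cx_1 = 12.75; cy_1 = 10.25; cz_1 = 6; w_1 = 4.5; h_1 = 2.75; cx_2 = 2.25; cy_2 = 5.25; cz_2 = 4.75; h_2 = 6.75; cx_3 = 7.75; cy_3 = 3.75; cz_3 = 8.5; r_3 = 1.5; cx_4 = 13.5; cy_4 = 10.25; cz_4 = 12.5; cx_5 = 13.25; cy_5 = 4.75; r_5 = 2.75; h_5 = 6; cx_6 = 12.5; cy_6 = 0.25; cz_6 = 0.75; d_6 = 5.75; h_6 = 5.5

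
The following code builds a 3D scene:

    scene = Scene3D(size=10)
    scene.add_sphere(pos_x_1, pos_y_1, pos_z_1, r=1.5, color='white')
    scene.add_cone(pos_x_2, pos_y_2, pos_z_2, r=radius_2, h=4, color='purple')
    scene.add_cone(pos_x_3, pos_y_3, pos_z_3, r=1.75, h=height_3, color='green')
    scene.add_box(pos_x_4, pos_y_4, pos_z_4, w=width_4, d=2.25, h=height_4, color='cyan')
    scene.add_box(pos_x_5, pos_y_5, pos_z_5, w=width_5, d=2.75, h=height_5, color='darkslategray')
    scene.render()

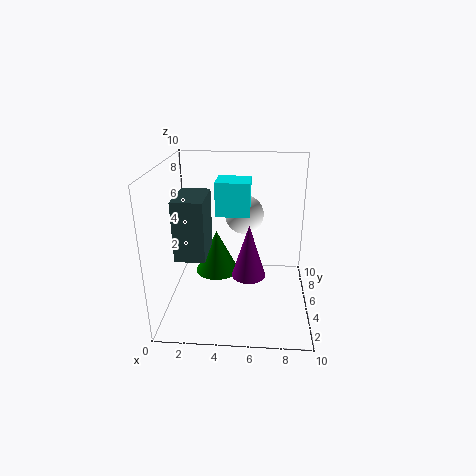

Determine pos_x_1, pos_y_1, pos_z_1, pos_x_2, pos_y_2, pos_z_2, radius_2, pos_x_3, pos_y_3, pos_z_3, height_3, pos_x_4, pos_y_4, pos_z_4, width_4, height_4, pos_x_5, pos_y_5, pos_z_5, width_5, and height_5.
pos_x_1 = 5.25, pos_y_1 = 8.25, pos_z_1 = 5.5, pos_x_2 = 5.75, pos_y_2 = 5.5, pos_z_2 = 1.75, radius_2 = 1.25, pos_x_3 = 3, pos_y_3 = 8.25, pos_z_3 = 0.5, height_3 = 3.5, pos_x_4 = 3.25, pos_y_4 = 6.25, pos_z_4 = 6, width_4 = 2.5, height_4 = 2.5, pos_x_5 = 1.75, pos_y_5 = 0.5, pos_z_5 = 5.5, width_5 = 1.75, height_5 = 3.5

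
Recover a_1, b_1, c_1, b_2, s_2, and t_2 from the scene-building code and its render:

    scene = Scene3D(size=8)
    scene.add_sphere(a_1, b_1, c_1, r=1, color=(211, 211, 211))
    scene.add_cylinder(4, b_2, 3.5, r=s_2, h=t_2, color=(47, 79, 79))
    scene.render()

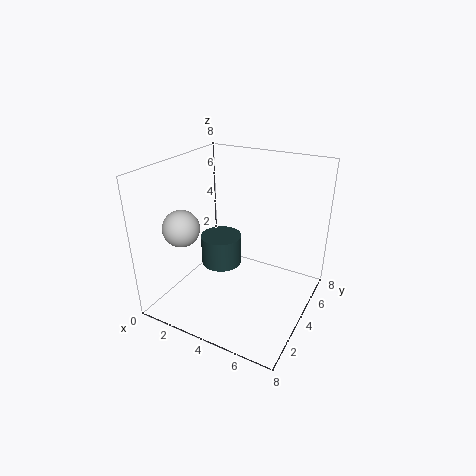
a_1 = 1.5, b_1 = 2.25, c_1 = 4.75, b_2 = 2.25, s_2 = 1, t_2 = 1.5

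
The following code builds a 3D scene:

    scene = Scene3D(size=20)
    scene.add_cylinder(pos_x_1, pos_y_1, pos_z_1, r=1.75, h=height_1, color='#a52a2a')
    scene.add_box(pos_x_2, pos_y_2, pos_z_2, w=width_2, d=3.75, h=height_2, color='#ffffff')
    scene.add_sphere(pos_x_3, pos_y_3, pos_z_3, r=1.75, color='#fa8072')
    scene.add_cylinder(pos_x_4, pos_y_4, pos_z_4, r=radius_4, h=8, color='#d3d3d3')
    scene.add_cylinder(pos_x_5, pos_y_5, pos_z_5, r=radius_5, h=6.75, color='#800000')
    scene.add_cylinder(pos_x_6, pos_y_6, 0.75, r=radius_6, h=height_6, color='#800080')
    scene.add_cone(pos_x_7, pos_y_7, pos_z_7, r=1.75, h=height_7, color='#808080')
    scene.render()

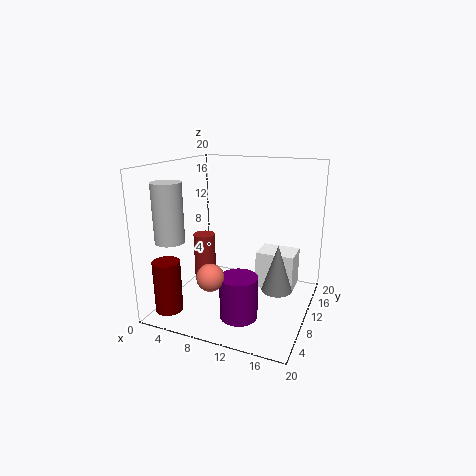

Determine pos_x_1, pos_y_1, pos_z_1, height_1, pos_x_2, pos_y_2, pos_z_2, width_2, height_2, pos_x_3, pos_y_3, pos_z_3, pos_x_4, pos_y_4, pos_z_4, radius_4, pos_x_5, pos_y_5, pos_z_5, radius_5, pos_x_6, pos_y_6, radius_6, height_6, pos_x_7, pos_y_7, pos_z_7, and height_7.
pos_x_1 = 2, pos_y_1 = 14.75, pos_z_1 = 0.75, height_1 = 7.25, pos_x_2 = 13.25, pos_y_2 = 8.25, pos_z_2 = 4, width_2 = 5, height_2 = 5, pos_x_3 = 9, pos_y_3 = 3.5, pos_z_3 = 6.75, pos_x_4 = 2.25, pos_y_4 = 5, pos_z_4 = 10, radius_4 = 2, pos_x_5 = 3.75, pos_y_5 = 1.75, pos_z_5 = 2, radius_5 = 1.75, pos_x_6 = 12, pos_y_6 = 5.5, radius_6 = 2.5, height_6 = 5.75, pos_x_7 = 17.5, pos_y_7 = 3.75, pos_z_7 = 6.75, height_7 = 5.5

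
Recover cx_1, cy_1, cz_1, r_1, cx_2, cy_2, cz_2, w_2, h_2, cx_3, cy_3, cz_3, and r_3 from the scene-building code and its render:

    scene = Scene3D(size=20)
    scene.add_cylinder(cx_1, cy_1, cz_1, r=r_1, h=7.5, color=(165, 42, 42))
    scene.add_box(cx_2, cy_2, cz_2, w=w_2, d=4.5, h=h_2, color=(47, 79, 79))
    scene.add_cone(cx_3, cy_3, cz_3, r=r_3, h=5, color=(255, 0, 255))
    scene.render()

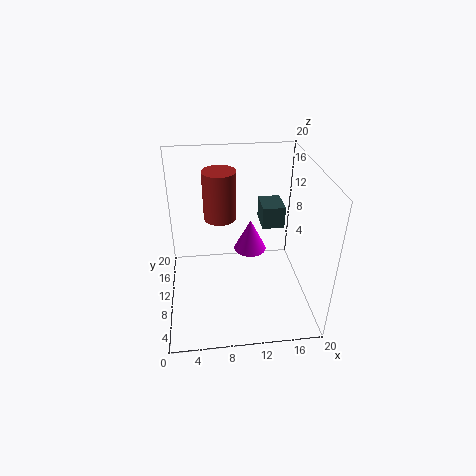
cx_1 = 8, cy_1 = 16, cz_1 = 10, r_1 = 2.5, cx_2 = 14.5, cy_2 = 15, cz_2 = 8, w_2 = 3.5, h_2 = 3.5, cx_3 = 12.5, cy_3 = 14.5, cz_3 = 5, r_3 = 2.5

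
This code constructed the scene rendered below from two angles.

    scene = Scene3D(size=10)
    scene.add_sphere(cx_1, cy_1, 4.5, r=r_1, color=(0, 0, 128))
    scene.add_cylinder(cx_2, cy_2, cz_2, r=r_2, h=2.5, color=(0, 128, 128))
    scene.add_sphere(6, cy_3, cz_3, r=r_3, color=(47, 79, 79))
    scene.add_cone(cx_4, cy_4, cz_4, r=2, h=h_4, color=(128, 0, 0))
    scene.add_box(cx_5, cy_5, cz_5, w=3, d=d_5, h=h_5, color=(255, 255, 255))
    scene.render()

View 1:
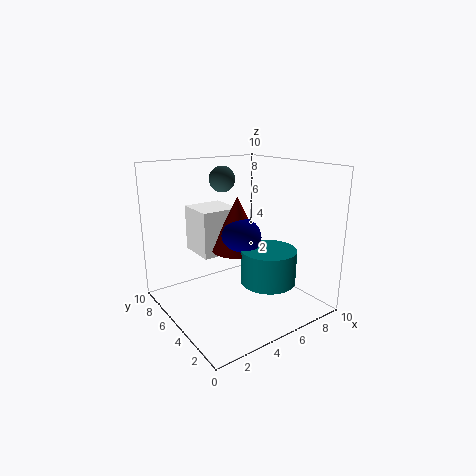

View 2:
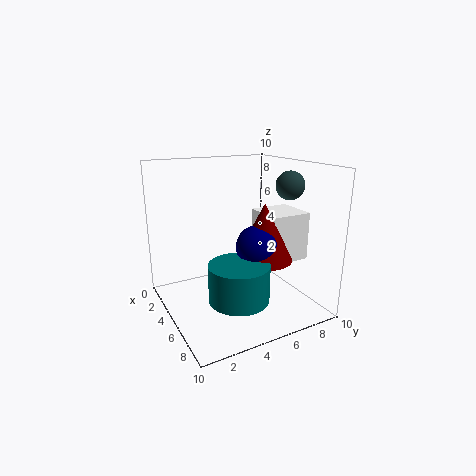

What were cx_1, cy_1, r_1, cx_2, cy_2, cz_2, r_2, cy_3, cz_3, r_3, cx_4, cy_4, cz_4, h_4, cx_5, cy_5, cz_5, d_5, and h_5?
cx_1 = 6, cy_1 = 6, r_1 = 1.5, cx_2 = 7, cy_2 = 4, cz_2 = 1.5, r_2 = 2, cy_3 = 8.5, cz_3 = 8.5, r_3 = 1, cx_4 = 6, cy_4 = 6.5, cz_4 = 3.5, h_4 = 4, cx_5 = 3.5, cy_5 = 7, cz_5 = 3, d_5 = 3, h_5 = 3.5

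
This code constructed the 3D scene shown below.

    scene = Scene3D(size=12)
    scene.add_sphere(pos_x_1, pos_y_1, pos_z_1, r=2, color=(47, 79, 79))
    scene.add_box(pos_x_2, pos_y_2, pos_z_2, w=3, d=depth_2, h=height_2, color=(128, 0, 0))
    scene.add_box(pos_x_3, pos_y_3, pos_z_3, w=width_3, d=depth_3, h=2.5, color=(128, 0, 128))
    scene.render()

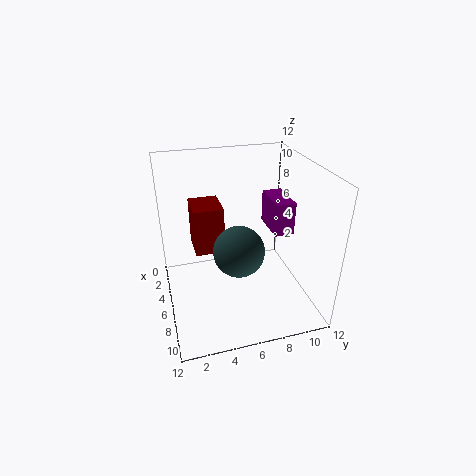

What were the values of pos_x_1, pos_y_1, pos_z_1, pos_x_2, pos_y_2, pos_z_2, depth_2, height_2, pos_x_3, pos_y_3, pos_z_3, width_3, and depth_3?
pos_x_1 = 8, pos_y_1 = 5.5, pos_z_1 = 6, pos_x_2 = 2.5, pos_y_2 = 2.5, pos_z_2 = 4.5, depth_2 = 2.5, height_2 = 4, pos_x_3 = 6, pos_y_3 = 8, pos_z_3 = 7.5, width_3 = 3, depth_3 = 1.5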